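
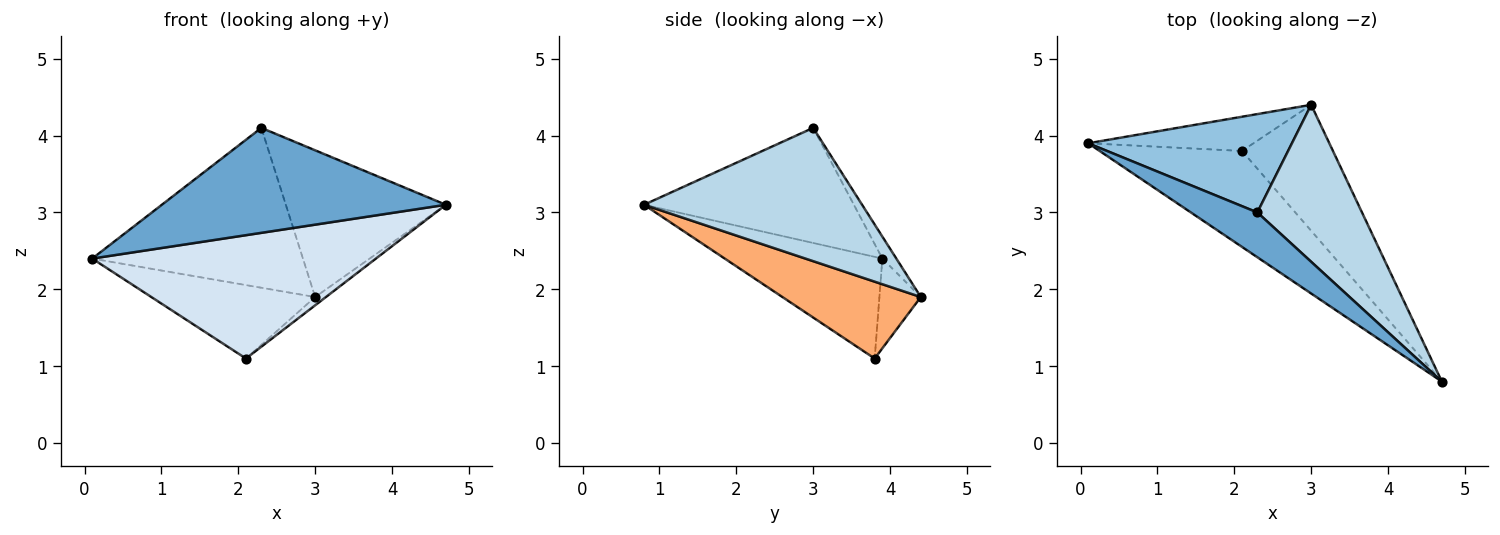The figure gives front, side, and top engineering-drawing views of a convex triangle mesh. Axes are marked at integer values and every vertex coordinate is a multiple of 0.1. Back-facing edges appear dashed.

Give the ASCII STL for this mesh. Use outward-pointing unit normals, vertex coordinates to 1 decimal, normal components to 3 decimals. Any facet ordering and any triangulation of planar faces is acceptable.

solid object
 facet normal -0.562 -0.761 0.325
  outer loop
   vertex 2.3 3.0 4.1
   vertex 0.1 3.9 2.4
   vertex 4.7 0.8 3.1
  endloop
 endfacet
 facet normal -0.056 0.850 0.523
  outer loop
   vertex 2.3 3.0 4.1
   vertex 3.0 4.4 1.9
   vertex 0.1 3.9 2.4
  endloop
 endfacet
 facet normal 0.681 0.500 0.535
  outer loop
   vertex 2.3 3.0 4.1
   vertex 4.7 0.8 3.1
   vertex 3.0 4.4 1.9
  endloop
 endfacet
 facet normal -0.402 -0.723 -0.562
  outer loop
   vertex 2.1 3.8 1.1
   vertex 4.7 0.8 3.1
   vertex 0.1 3.9 2.4
  endloop
 endfacet
 facet normal -0.223 0.884 -0.412
  outer loop
   vertex 2.1 3.8 1.1
   vertex 0.1 3.9 2.4
   vertex 3.0 4.4 1.9
  endloop
 endfacet
 facet normal 0.645 0.050 -0.763
  outer loop
   vertex 2.1 3.8 1.1
   vertex 3.0 4.4 1.9
   vertex 4.7 0.8 3.1
  endloop
 endfacet
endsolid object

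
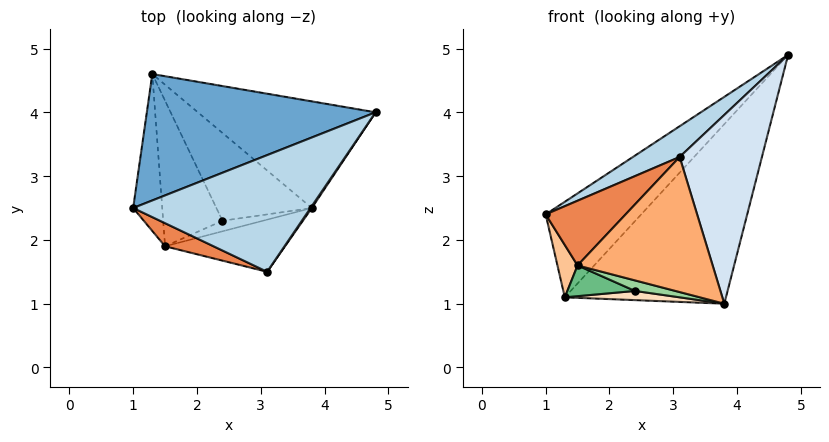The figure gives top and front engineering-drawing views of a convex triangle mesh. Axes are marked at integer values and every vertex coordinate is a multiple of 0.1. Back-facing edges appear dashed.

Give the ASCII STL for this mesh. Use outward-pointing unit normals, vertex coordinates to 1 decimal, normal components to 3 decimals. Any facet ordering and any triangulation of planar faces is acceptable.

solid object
 facet normal -0.607 0.479 0.634
  outer loop
   vertex 1.3 4.6 1.1
   vertex 1.0 2.5 2.4
   vertex 4.8 4.0 4.9
  endloop
 endfacet
 facet normal 0.574 0.704 -0.418
  outer loop
   vertex 3.8 2.5 1.0
   vertex 1.3 4.6 1.1
   vertex 4.8 4.0 4.9
  endloop
 endfacet
 facet normal -0.472 -0.224 0.852
  outer loop
   vertex 3.1 1.5 3.3
   vertex 4.8 4.0 4.9
   vertex 1.0 2.5 2.4
  endloop
 endfacet
 facet normal 0.825 -0.565 0.006
  outer loop
   vertex 3.1 1.5 3.3
   vertex 3.8 2.5 1.0
   vertex 4.8 4.0 4.9
  endloop
 endfacet
 facet normal -0.510 -0.810 0.289
  outer loop
   vertex 1.5 1.9 1.6
   vertex 3.1 1.5 3.3
   vertex 1.0 2.5 2.4
  endloop
 endfacet
 facet normal 0.148 -0.923 -0.356
  outer loop
   vertex 1.5 1.9 1.6
   vertex 3.8 2.5 1.0
   vertex 3.1 1.5 3.3
  endloop
 endfacet
 facet normal -0.885 -0.147 -0.442
  outer loop
   vertex 1.5 1.9 1.6
   vertex 1.0 2.5 2.4
   vertex 1.3 4.6 1.1
  endloop
 endfacet
 facet normal -0.126 -0.103 -0.987
  outer loop
   vertex 2.4 2.3 1.2
   vertex 1.3 4.6 1.1
   vertex 3.8 2.5 1.0
  endloop
 endfacet
 facet normal -0.324 -0.195 -0.925
  outer loop
   vertex 2.4 2.3 1.2
   vertex 1.5 1.9 1.6
   vertex 1.3 4.6 1.1
  endloop
 endfacet
 facet normal 0.000 -0.707 -0.707
  outer loop
   vertex 2.4 2.3 1.2
   vertex 3.8 2.5 1.0
   vertex 1.5 1.9 1.6
  endloop
 endfacet
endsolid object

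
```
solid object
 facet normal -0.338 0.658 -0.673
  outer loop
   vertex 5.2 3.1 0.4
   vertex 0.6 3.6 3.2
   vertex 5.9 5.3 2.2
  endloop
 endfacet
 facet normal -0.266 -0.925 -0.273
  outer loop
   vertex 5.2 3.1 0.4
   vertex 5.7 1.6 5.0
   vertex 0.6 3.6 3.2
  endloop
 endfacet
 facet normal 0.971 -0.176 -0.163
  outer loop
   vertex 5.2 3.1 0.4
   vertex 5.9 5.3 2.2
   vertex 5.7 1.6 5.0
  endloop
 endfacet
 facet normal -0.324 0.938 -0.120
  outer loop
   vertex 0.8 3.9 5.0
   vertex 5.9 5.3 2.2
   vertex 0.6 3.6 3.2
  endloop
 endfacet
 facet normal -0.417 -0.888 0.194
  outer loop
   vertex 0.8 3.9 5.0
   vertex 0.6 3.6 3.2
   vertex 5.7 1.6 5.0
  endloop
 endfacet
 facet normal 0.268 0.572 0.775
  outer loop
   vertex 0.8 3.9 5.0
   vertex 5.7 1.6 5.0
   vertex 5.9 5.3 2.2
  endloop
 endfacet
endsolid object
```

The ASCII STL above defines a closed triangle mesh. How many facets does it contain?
6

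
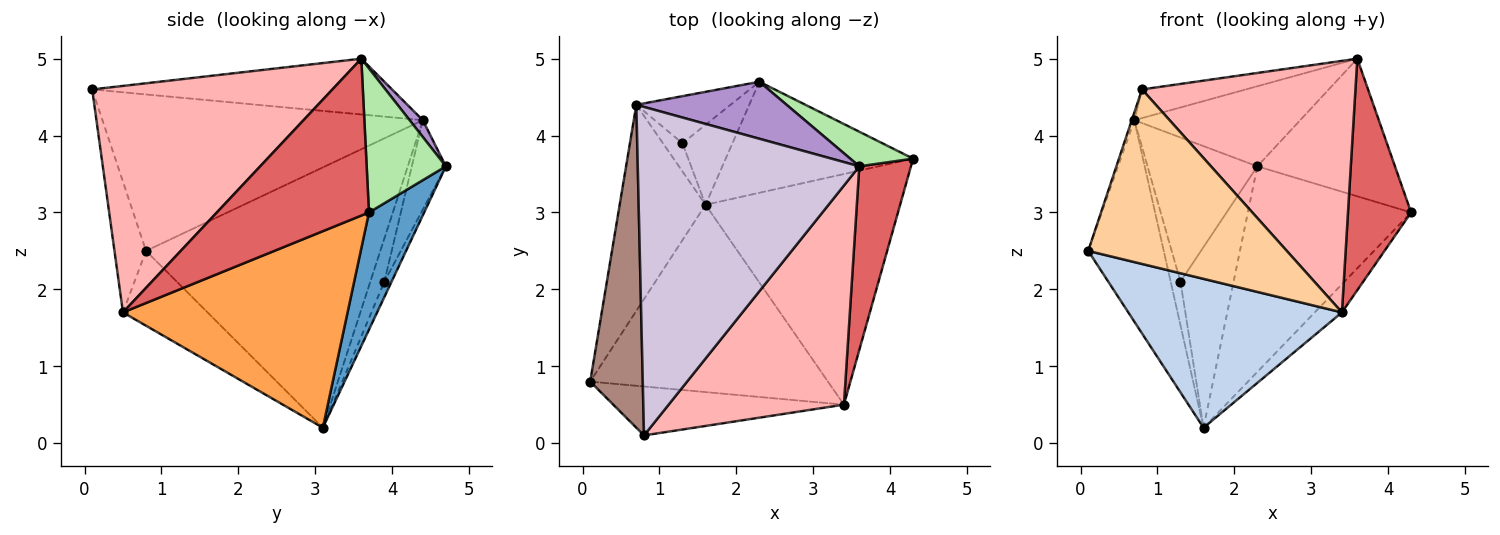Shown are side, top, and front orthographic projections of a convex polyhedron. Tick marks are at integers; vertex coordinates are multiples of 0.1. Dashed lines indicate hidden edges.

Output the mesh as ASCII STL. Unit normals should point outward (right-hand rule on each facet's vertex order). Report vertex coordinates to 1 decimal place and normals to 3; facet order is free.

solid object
 facet normal 0.285 0.843 -0.456
  outer loop
   vertex 1.6 3.1 0.2
   vertex 2.3 4.7 3.6
   vertex 4.3 3.7 3.0
  endloop
 endfacet
 facet normal -0.239 -0.604 -0.760
  outer loop
   vertex 3.4 0.5 1.7
   vertex 0.1 0.8 2.5
   vertex 1.6 3.1 0.2
  endloop
 endfacet
 facet normal 0.708 0.086 -0.701
  outer loop
   vertex 3.4 0.5 1.7
   vertex 1.6 3.1 0.2
   vertex 4.3 3.7 3.0
  endloop
 endfacet
 facet normal -0.151 -0.952 -0.267
  outer loop
   vertex 0.8 0.1 4.6
   vertex 0.1 0.8 2.5
   vertex 3.4 0.5 1.7
  endloop
 endfacet
 facet normal -0.124 0.907 -0.402
  outer loop
   vertex 1.3 3.9 2.1
   vertex 2.3 4.7 3.6
   vertex 1.6 3.1 0.2
  endloop
 endfacet
 facet normal 0.487 0.847 0.213
  outer loop
   vertex 3.6 3.6 5.0
   vertex 4.3 3.7 3.0
   vertex 2.3 4.7 3.6
  endloop
 endfacet
 facet normal 0.884 -0.367 0.291
  outer loop
   vertex 3.6 3.6 5.0
   vertex 3.4 0.5 1.7
   vertex 4.3 3.7 3.0
  endloop
 endfacet
 facet normal 0.647 -0.575 0.501
  outer loop
   vertex 3.6 3.6 5.0
   vertex 0.8 0.1 4.6
   vertex 3.4 0.5 1.7
  endloop
 endfacet
 facet normal 0.065 0.813 0.579
  outer loop
   vertex 0.7 4.4 4.2
   vertex 3.6 3.6 5.0
   vertex 2.3 4.7 3.6
  endloop
 endfacet
 facet normal -0.243 0.084 0.966
  outer loop
   vertex 0.7 4.4 4.2
   vertex 0.8 0.1 4.6
   vertex 3.6 3.6 5.0
  endloop
 endfacet
 facet normal -0.948 0.008 0.318
  outer loop
   vertex 0.7 4.4 4.2
   vertex 0.1 0.8 2.5
   vertex 0.8 0.1 4.6
  endloop
 endfacet
 facet normal -0.283 0.912 -0.298
  outer loop
   vertex 0.7 4.4 4.2
   vertex 2.3 4.7 3.6
   vertex 1.3 3.9 2.1
  endloop
 endfacet
 facet normal -0.908 0.293 -0.299
  outer loop
   vertex 0.7 4.4 4.2
   vertex 1.6 3.1 0.2
   vertex 0.1 0.8 2.5
  endloop
 endfacet
 facet normal -0.769 0.537 -0.347
  outer loop
   vertex 0.7 4.4 4.2
   vertex 1.3 3.9 2.1
   vertex 1.6 3.1 0.2
  endloop
 endfacet
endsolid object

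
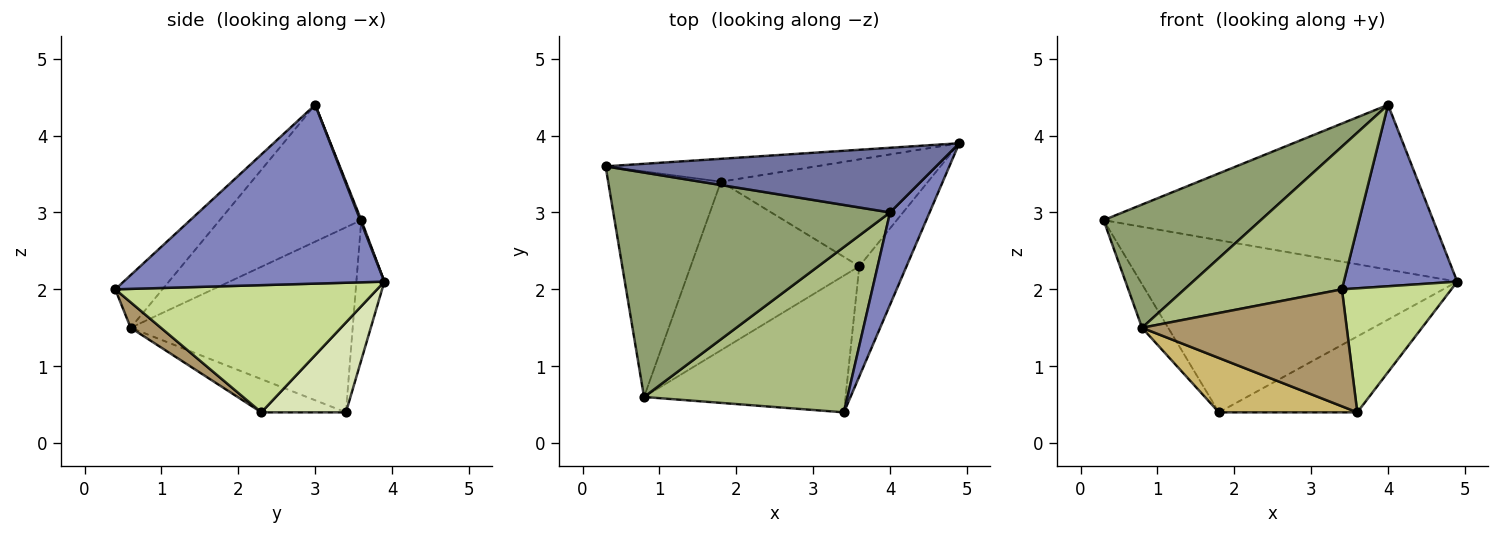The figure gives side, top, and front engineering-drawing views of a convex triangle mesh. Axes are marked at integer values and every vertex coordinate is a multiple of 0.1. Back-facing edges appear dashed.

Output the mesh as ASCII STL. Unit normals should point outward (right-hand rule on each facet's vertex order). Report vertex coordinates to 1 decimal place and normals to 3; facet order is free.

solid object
 facet normal 0.003 0.931 0.365
  outer loop
   vertex 4.0 3.0 4.4
   vertex 4.9 3.9 2.1
   vertex 0.3 3.6 2.9
  endloop
 endfacet
 facet normal 0.899 -0.391 0.199
  outer loop
   vertex 4.0 3.0 4.4
   vertex 3.4 0.4 2.0
   vertex 4.9 3.9 2.1
  endloop
 endfacet
 facet normal -0.087 0.987 -0.131
  outer loop
   vertex 1.8 3.4 0.4
   vertex 0.3 3.6 2.9
   vertex 4.9 3.9 2.1
  endloop
 endfacet
 facet normal -0.850 0.100 -0.518
  outer loop
   vertex 0.8 0.6 1.5
   vertex 0.3 3.6 2.9
   vertex 1.8 3.4 0.4
  endloop
 endfacet
 facet normal -0.398 -0.442 0.804
  outer loop
   vertex 0.8 0.6 1.5
   vertex 4.0 3.0 4.4
   vertex 0.3 3.6 2.9
  endloop
 endfacet
 facet normal -0.192 -0.641 0.743
  outer loop
   vertex 0.8 0.6 1.5
   vertex 3.4 0.4 2.0
   vertex 4.0 3.0 4.4
  endloop
 endfacet
 facet normal 0.873 -0.365 -0.324
  outer loop
   vertex 3.6 2.3 0.4
   vertex 4.9 3.9 2.1
   vertex 3.4 0.4 2.0
  endloop
 endfacet
 facet normal 0.334 0.546 -0.769
  outer loop
   vertex 3.6 2.3 0.4
   vertex 1.8 3.4 0.4
   vertex 4.9 3.9 2.1
  endloop
 endfacet
 facet normal 0.096 -0.647 -0.756
  outer loop
   vertex 3.6 2.3 0.4
   vertex 3.4 0.4 2.0
   vertex 0.8 0.6 1.5
  endloop
 endfacet
 facet normal -0.184 -0.302 -0.935
  outer loop
   vertex 3.6 2.3 0.4
   vertex 0.8 0.6 1.5
   vertex 1.8 3.4 0.4
  endloop
 endfacet
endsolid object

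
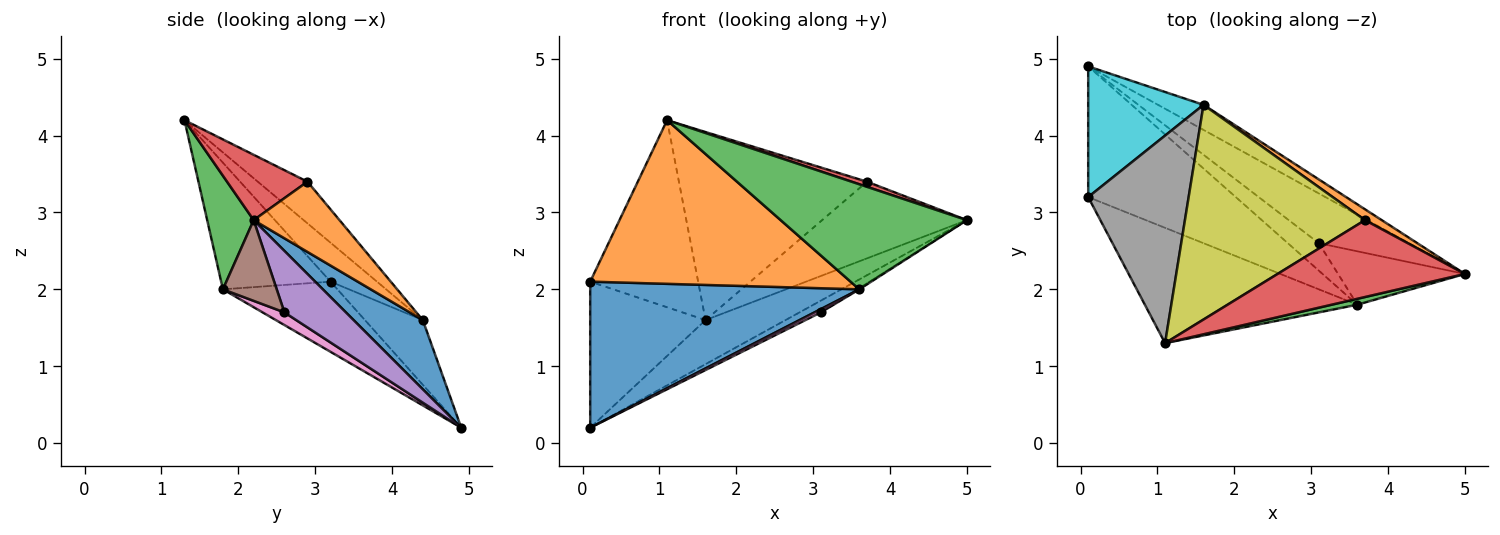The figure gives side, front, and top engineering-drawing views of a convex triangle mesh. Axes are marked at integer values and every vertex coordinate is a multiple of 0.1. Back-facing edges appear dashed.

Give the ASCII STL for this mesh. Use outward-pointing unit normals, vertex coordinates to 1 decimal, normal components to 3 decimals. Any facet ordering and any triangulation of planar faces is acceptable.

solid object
 facet normal -0.302 -0.710 -0.636
  outer loop
   vertex 3.6 1.8 2.0
   vertex 0.1 3.2 2.1
   vertex 0.1 4.9 0.2
  endloop
 endfacet
 facet normal -0.325 -0.773 -0.545
  outer loop
   vertex 3.6 1.8 2.0
   vertex 1.1 1.3 4.2
   vertex 0.1 3.2 2.1
  endloop
 endfacet
 facet normal 0.242 -0.969 0.055
  outer loop
   vertex 3.6 1.8 2.0
   vertex 5.0 2.2 2.9
   vertex 1.1 1.3 4.2
  endloop
 endfacet
 facet normal 0.329 -0.063 0.942
  outer loop
   vertex 3.7 2.9 3.4
   vertex 1.1 1.3 4.2
   vertex 5.0 2.2 2.9
  endloop
 endfacet
 facet normal 0.553 0.192 -0.811
  outer loop
   vertex 3.1 2.6 1.7
   vertex 0.1 4.9 0.2
   vertex 5.0 2.2 2.9
  endloop
 endfacet
 facet normal 0.537 0.019 -0.844
  outer loop
   vertex 3.1 2.6 1.7
   vertex 5.0 2.2 2.9
   vertex 3.6 1.8 2.0
  endloop
 endfacet
 facet normal 0.375 -0.110 -0.920
  outer loop
   vertex 3.1 2.6 1.7
   vertex 3.6 1.8 2.0
   vertex 0.1 4.9 0.2
  endloop
 endfacet
 facet normal -0.277 0.643 0.714
  outer loop
   vertex 1.6 4.4 1.6
   vertex 0.1 3.2 2.1
   vertex 1.1 1.3 4.2
  endloop
 endfacet
 facet normal -0.171 0.649 0.741
  outer loop
   vertex 1.6 4.4 1.6
   vertex 1.1 1.3 4.2
   vertex 3.7 2.9 3.4
  endloop
 endfacet
 facet normal -0.350 0.698 0.625
  outer loop
   vertex 1.6 4.4 1.6
   vertex 0.1 4.9 0.2
   vertex 0.1 3.2 2.1
  endloop
 endfacet
 facet normal 0.601 0.695 -0.396
  outer loop
   vertex 1.6 4.4 1.6
   vertex 5.0 2.2 2.9
   vertex 0.1 4.9 0.2
  endloop
 endfacet
 facet normal 0.506 0.854 0.121
  outer loop
   vertex 1.6 4.4 1.6
   vertex 3.7 2.9 3.4
   vertex 5.0 2.2 2.9
  endloop
 endfacet
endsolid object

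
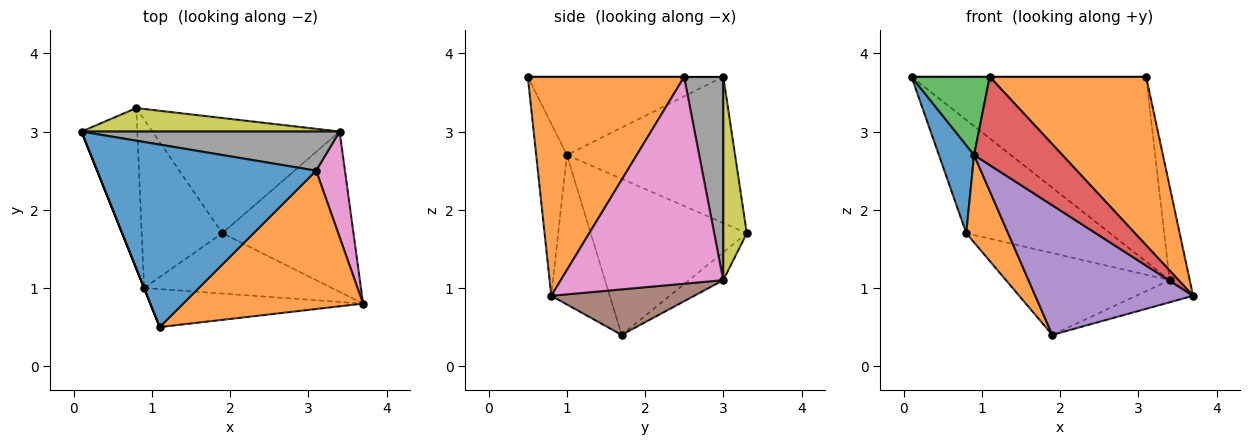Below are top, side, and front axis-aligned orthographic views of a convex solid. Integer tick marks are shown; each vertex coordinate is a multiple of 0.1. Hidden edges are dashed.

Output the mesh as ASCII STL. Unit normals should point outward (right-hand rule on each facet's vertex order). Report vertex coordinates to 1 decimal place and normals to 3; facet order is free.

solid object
 facet normal 0.000 0.000 1.000
  outer loop
   vertex 3.1 2.5 3.7
   vertex 0.1 3.0 3.7
   vertex 1.1 0.5 3.7
  endloop
 endfacet
 facet normal 0.611 -0.611 0.502
  outer loop
   vertex 3.1 2.5 3.7
   vertex 1.1 0.5 3.7
   vertex 3.7 0.8 0.9
  endloop
 endfacet
 facet normal -0.928 -0.371 0.000
  outer loop
   vertex 0.9 1.0 2.7
   vertex 1.1 0.5 3.7
   vertex 0.1 3.0 3.7
  endloop
 endfacet
 facet normal -0.305 -0.875 -0.377
  outer loop
   vertex 0.9 1.0 2.7
   vertex 3.7 0.8 0.9
   vertex 1.1 0.5 3.7
  endloop
 endfacet
 facet normal -0.319 -0.859 -0.400
  outer loop
   vertex 0.9 1.0 2.7
   vertex 1.9 1.7 0.4
   vertex 3.7 0.8 0.9
  endloop
 endfacet
 facet normal 0.325 0.129 -0.937
  outer loop
   vertex 3.4 3.0 1.1
   vertex 3.7 0.8 0.9
   vertex 1.9 1.7 0.4
  endloop
 endfacet
 facet normal 0.983 0.122 0.137
  outer loop
   vertex 3.4 3.0 1.1
   vertex 3.1 2.5 3.7
   vertex 3.7 0.8 0.9
  endloop
 endfacet
 facet normal 0.161 0.966 0.204
  outer loop
   vertex 3.4 3.0 1.1
   vertex 0.1 3.0 3.7
   vertex 3.1 2.5 3.7
  endloop
 endfacet
 facet normal 0.158 0.967 0.200
  outer loop
   vertex 0.8 3.3 1.7
   vertex 0.1 3.0 3.7
   vertex 3.4 3.0 1.1
  endloop
 endfacet
 facet normal -0.120 0.575 -0.809
  outer loop
   vertex 0.8 3.3 1.7
   vertex 3.4 3.0 1.1
   vertex 1.9 1.7 0.4
  endloop
 endfacet
 facet normal -0.917 -0.192 -0.350
  outer loop
   vertex 0.8 3.3 1.7
   vertex 0.9 1.0 2.7
   vertex 0.1 3.0 3.7
  endloop
 endfacet
 facet normal -0.864 -0.232 -0.446
  outer loop
   vertex 0.8 3.3 1.7
   vertex 1.9 1.7 0.4
   vertex 0.9 1.0 2.7
  endloop
 endfacet
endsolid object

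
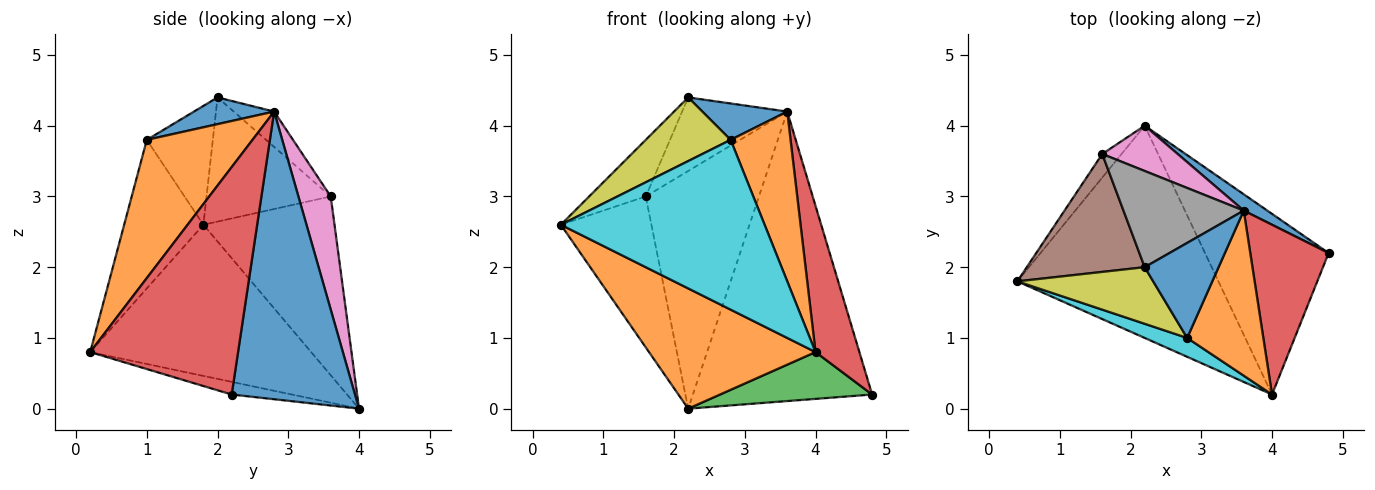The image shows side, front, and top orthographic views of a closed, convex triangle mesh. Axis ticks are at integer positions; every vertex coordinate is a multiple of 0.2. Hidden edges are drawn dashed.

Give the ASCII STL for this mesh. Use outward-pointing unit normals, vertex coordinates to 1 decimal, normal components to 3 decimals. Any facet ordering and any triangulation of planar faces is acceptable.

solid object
 facet normal 0.566 0.823 0.046
  outer loop
   vertex 3.6 2.8 4.2
   vertex 4.8 2.2 0.2
   vertex 2.2 4.0 0.0
  endloop
 endfacet
 facet normal -0.547 -0.413 -0.728
  outer loop
   vertex 4.0 0.2 0.8
   vertex 0.4 1.8 2.6
   vertex 2.2 4.0 0.0
  endloop
 endfacet
 facet normal -0.099 -0.250 -0.963
  outer loop
   vertex 4.0 0.2 0.8
   vertex 2.2 4.0 0.0
   vertex 4.8 2.2 0.2
  endloop
 endfacet
 facet normal 0.910 -0.270 0.314
  outer loop
   vertex 4.0 0.2 0.8
   vertex 4.8 2.2 0.2
   vertex 3.6 2.8 4.2
  endloop
 endfacet
 facet normal -0.820 0.566 -0.088
  outer loop
   vertex 1.6 3.6 3.0
   vertex 2.2 4.0 0.0
   vertex 0.4 1.8 2.6
  endloop
 endfacet
 facet normal -0.689 0.314 0.654
  outer loop
   vertex 1.6 3.6 3.0
   vertex 0.4 1.8 2.6
   vertex 2.2 2.0 4.4
  endloop
 endfacet
 facet normal 0.270 0.946 0.180
  outer loop
   vertex 1.6 3.6 3.0
   vertex 3.6 2.8 4.2
   vertex 2.2 4.0 0.0
  endloop
 endfacet
 facet normal -0.228 0.592 0.774
  outer loop
   vertex 1.6 3.6 3.0
   vertex 2.2 2.0 4.4
   vertex 3.6 2.8 4.2
  endloop
 endfacet
 facet normal -0.503 -0.646 0.574
  outer loop
   vertex 2.8 1.0 3.8
   vertex 2.2 2.0 4.4
   vertex 0.4 1.8 2.6
  endloop
 endfacet
 facet normal -0.361 -0.927 0.103
  outer loop
   vertex 2.8 1.0 3.8
   vertex 0.4 1.8 2.6
   vertex 4.0 0.2 0.8
  endloop
 endfacet
 facet normal 0.320 -0.339 0.885
  outer loop
   vertex 2.8 1.0 3.8
   vertex 3.6 2.8 4.2
   vertex 2.2 2.0 4.4
  endloop
 endfacet
 facet normal 0.784 -0.445 0.432
  outer loop
   vertex 2.8 1.0 3.8
   vertex 4.0 0.2 0.8
   vertex 3.6 2.8 4.2
  endloop
 endfacet
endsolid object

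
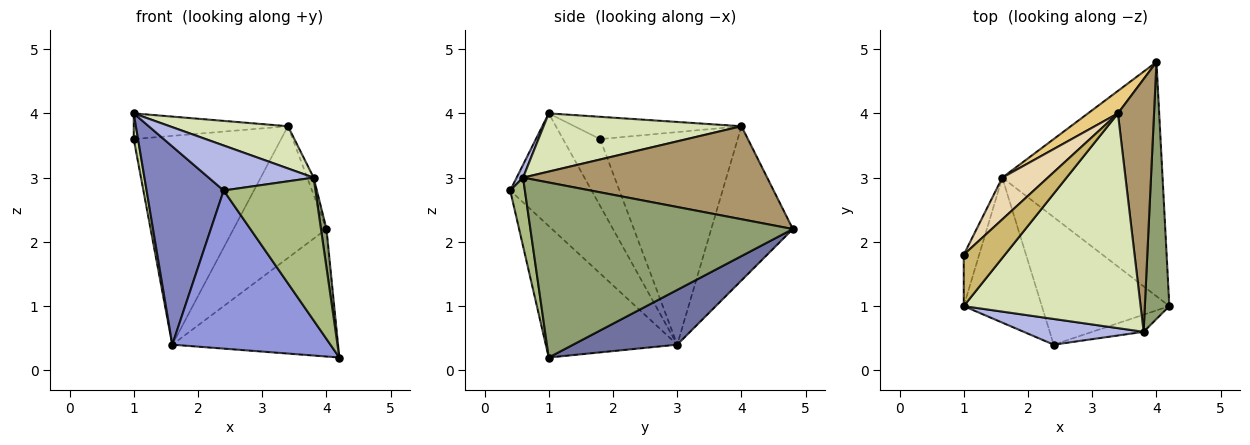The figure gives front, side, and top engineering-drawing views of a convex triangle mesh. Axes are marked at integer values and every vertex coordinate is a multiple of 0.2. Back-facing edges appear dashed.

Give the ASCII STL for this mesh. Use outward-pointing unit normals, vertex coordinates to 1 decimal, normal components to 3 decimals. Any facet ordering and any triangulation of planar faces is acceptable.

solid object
 facet normal 0.288 0.458 -0.841
  outer loop
   vertex 1.6 3.0 0.4
   vertex 4.0 4.8 2.2
   vertex 4.2 1.0 0.2
  endloop
 endfacet
 facet normal -0.649 -0.614 -0.449
  outer loop
   vertex 1.6 3.0 0.4
   vertex 2.4 0.4 2.8
   vertex 1.0 1.0 4.0
  endloop
 endfacet
 facet normal -0.543 -0.654 -0.527
  outer loop
   vertex 1.6 3.0 0.4
   vertex 4.2 1.0 0.2
   vertex 2.4 0.4 2.8
  endloop
 endfacet
 facet normal 0.053 -0.867 0.495
  outer loop
   vertex 3.8 0.6 3.0
   vertex 1.0 1.0 4.0
   vertex 2.4 0.4 2.8
  endloop
 endfacet
 facet normal 0.990 -0.021 0.138
  outer loop
   vertex 3.8 0.6 3.0
   vertex 4.2 1.0 0.2
   vertex 4.0 4.8 2.2
  endloop
 endfacet
 facet normal 0.157 -0.981 -0.118
  outer loop
   vertex 3.8 0.6 3.0
   vertex 2.4 0.4 2.8
   vertex 4.2 1.0 0.2
  endloop
 endfacet
 facet normal -0.968 -0.112 -0.223
  outer loop
   vertex 1.0 1.8 3.6
   vertex 1.6 3.0 0.4
   vertex 1.0 1.0 4.0
  endloop
 endfacet
 facet normal 0.307 -0.184 0.934
  outer loop
   vertex 3.4 4.0 3.8
   vertex 1.0 1.0 4.0
   vertex 3.8 0.6 3.0
  endloop
 endfacet
 facet normal 0.932 0.025 0.362
  outer loop
   vertex 3.4 4.0 3.8
   vertex 3.8 0.6 3.0
   vertex 4.0 4.8 2.2
  endloop
 endfacet
 facet normal -0.436 0.402 0.805
  outer loop
   vertex 3.4 4.0 3.8
   vertex 1.0 1.8 3.6
   vertex 1.0 1.0 4.0
  endloop
 endfacet
 facet normal -0.654 0.745 0.127
  outer loop
   vertex 3.4 4.0 3.8
   vertex 4.0 4.8 2.2
   vertex 1.6 3.0 0.4
  endloop
 endfacet
 facet normal -0.675 0.723 0.145
  outer loop
   vertex 3.4 4.0 3.8
   vertex 1.6 3.0 0.4
   vertex 1.0 1.8 3.6
  endloop
 endfacet
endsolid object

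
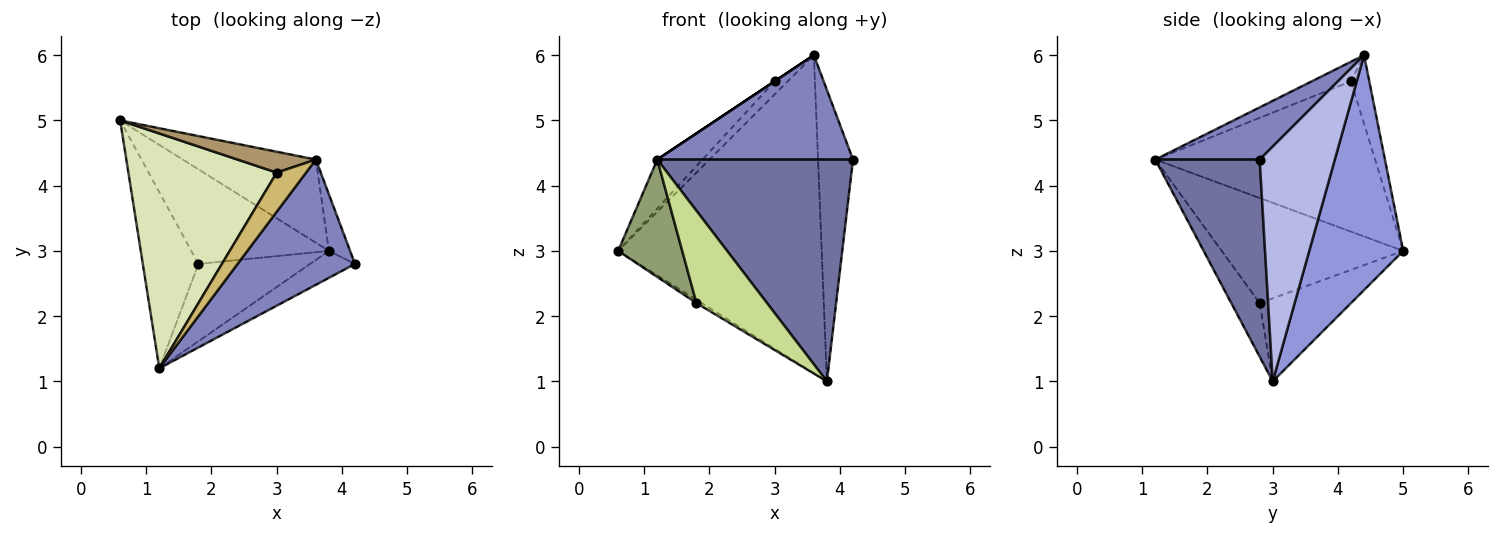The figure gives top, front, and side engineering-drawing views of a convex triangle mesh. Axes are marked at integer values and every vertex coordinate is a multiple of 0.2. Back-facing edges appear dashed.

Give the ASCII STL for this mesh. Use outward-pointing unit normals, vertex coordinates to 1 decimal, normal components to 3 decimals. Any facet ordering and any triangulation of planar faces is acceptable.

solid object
 facet normal 0.468 -0.877 -0.107
  outer loop
   vertex 3.8 3.0 1.0
   vertex 4.2 2.8 4.4
   vertex 1.2 1.2 4.4
  endloop
 endfacet
 facet normal 0.323 -0.606 0.727
  outer loop
   vertex 3.6 4.4 6.0
   vertex 1.2 1.2 4.4
   vertex 4.2 2.8 4.4
  endloop
 endfacet
 facet normal 0.408 0.883 -0.231
  outer loop
   vertex 3.6 4.4 6.0
   vertex 3.8 3.0 1.0
   vertex 0.6 5.0 3.0
  endloop
 endfacet
 facet normal 0.904 0.420 -0.082
  outer loop
   vertex 3.6 4.4 6.0
   vertex 4.2 2.8 4.4
   vertex 3.8 3.0 1.0
  endloop
 endfacet
 facet normal -0.844 -0.298 -0.447
  outer loop
   vertex 1.8 2.8 2.2
   vertex 1.2 1.2 4.4
   vertex 0.6 5.0 3.0
  endloop
 endfacet
 facet normal -0.516 0.030 -0.856
  outer loop
   vertex 1.8 2.8 2.2
   vertex 0.6 5.0 3.0
   vertex 3.8 3.0 1.0
  endloop
 endfacet
 facet normal -0.295 -0.733 -0.613
  outer loop
   vertex 1.8 2.8 2.2
   vertex 3.8 3.0 1.0
   vertex 1.2 1.2 4.4
  endloop
 endfacet
 facet normal -0.704 0.145 0.695
  outer loop
   vertex 3.0 4.2 5.6
   vertex 0.6 5.0 3.0
   vertex 1.2 1.2 4.4
  endloop
 endfacet
 facet normal -0.596 0.426 0.681
  outer loop
   vertex 3.0 4.2 5.6
   vertex 3.6 4.4 6.0
   vertex 0.6 5.0 3.0
  endloop
 endfacet
 facet normal -0.555 0.000 0.832
  outer loop
   vertex 3.0 4.2 5.6
   vertex 1.2 1.2 4.4
   vertex 3.6 4.4 6.0
  endloop
 endfacet
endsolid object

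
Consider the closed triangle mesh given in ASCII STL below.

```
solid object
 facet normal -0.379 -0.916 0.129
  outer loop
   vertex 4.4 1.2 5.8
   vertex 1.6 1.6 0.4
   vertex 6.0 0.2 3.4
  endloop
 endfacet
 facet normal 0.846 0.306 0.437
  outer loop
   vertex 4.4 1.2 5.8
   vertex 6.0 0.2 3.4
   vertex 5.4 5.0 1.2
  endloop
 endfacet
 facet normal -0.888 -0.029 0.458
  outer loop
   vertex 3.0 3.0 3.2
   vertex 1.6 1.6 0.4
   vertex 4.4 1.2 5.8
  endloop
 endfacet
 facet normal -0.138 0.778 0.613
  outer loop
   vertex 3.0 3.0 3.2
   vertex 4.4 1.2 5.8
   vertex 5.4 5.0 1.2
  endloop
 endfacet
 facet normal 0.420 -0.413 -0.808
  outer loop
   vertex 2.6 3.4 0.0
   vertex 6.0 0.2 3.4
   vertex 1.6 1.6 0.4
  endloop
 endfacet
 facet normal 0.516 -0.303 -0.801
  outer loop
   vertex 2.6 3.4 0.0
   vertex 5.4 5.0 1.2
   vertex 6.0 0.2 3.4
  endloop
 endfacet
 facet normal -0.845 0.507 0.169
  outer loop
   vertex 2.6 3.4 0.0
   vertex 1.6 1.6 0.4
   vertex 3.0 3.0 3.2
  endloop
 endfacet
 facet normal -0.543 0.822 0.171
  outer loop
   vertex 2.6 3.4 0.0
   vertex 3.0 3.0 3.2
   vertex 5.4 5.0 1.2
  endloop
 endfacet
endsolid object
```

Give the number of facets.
8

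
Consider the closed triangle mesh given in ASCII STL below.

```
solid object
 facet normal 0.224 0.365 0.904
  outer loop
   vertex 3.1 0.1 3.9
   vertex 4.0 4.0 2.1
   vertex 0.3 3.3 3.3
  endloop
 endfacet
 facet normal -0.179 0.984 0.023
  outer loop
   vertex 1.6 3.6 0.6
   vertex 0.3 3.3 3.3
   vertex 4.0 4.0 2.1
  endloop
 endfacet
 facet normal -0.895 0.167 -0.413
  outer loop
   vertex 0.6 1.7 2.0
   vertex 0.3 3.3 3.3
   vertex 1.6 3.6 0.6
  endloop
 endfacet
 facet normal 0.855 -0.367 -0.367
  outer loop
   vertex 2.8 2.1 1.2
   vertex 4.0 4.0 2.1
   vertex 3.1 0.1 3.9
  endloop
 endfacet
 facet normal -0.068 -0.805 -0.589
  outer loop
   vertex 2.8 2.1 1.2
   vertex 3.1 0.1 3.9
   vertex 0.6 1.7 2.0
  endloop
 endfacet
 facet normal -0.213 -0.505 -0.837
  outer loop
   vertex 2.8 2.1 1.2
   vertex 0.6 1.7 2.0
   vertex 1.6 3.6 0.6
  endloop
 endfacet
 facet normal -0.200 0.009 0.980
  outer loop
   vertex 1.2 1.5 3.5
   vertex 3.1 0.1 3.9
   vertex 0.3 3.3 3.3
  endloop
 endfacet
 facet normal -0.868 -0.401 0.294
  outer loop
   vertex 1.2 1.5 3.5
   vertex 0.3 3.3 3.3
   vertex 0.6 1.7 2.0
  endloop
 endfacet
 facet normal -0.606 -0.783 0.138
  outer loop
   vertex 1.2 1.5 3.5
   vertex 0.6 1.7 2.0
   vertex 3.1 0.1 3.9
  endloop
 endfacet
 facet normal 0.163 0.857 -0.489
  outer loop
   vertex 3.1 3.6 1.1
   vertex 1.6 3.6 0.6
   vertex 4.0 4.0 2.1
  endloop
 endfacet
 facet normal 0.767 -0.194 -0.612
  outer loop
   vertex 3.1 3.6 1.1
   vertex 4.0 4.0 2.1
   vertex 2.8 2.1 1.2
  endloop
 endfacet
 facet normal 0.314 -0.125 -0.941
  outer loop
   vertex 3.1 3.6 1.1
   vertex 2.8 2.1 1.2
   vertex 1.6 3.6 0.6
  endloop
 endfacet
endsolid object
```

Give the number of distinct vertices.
8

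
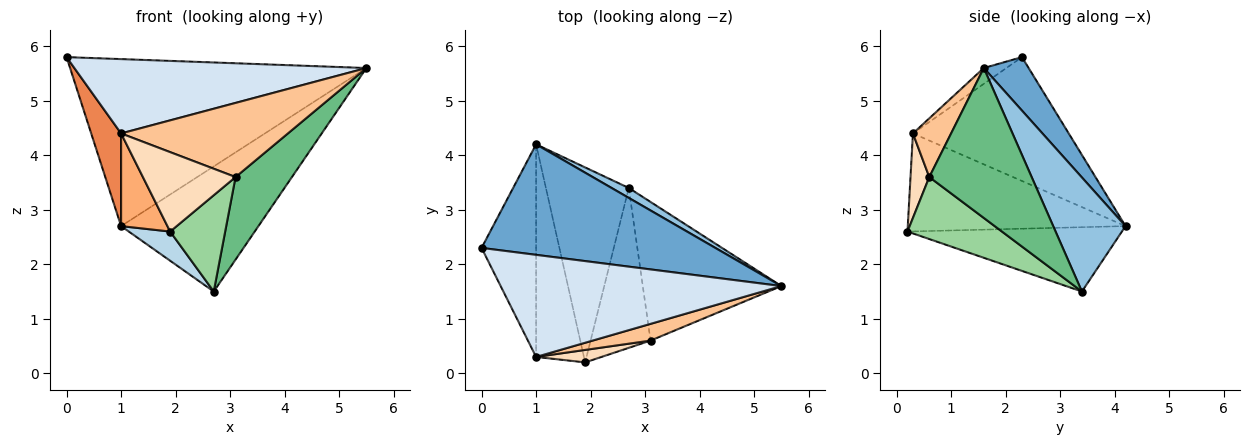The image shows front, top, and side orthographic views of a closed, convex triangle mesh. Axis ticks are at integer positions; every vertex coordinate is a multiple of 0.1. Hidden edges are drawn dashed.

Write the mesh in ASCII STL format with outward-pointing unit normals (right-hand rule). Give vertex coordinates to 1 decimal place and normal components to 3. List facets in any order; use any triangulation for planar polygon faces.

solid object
 facet normal 0.125 0.827 0.547
  outer loop
   vertex 1.0 4.2 2.7
   vertex 0.0 2.3 5.8
   vertex 5.5 1.6 5.6
  endloop
 endfacet
 facet normal 0.465 0.883 0.070
  outer loop
   vertex 2.7 3.4 1.5
   vertex 1.0 4.2 2.7
   vertex 5.5 1.6 5.6
  endloop
 endfacet
 facet normal -0.609 -0.117 -0.784
  outer loop
   vertex 2.7 3.4 1.5
   vertex 1.9 0.2 2.6
   vertex 1.0 4.2 2.7
  endloop
 endfacet
 facet normal -0.045 -0.588 0.808
  outer loop
   vertex 1.0 0.3 4.4
   vertex 5.5 1.6 5.6
   vertex 0.0 2.3 5.8
  endloop
 endfacet
 facet normal -0.901 -0.173 -0.397
  outer loop
   vertex 1.0 0.3 4.4
   vertex 0.0 2.3 5.8
   vertex 1.0 4.2 2.7
  endloop
 endfacet
 facet normal -0.883 -0.188 -0.431
  outer loop
   vertex 1.0 0.3 4.4
   vertex 1.0 4.2 2.7
   vertex 1.9 0.2 2.6
  endloop
 endfacet
 facet normal 0.218 -0.952 0.215
  outer loop
   vertex 3.1 0.6 3.6
   vertex 5.5 1.6 5.6
   vertex 1.0 0.3 4.4
  endloop
 endfacet
 facet normal 0.196 -0.969 0.152
  outer loop
   vertex 3.1 0.6 3.6
   vertex 1.0 0.3 4.4
   vertex 1.9 0.2 2.6
  endloop
 endfacet
 facet normal 0.681 -0.375 -0.629
  outer loop
   vertex 3.1 0.6 3.6
   vertex 2.7 3.4 1.5
   vertex 5.5 1.6 5.6
  endloop
 endfacet
 facet normal 0.663 -0.386 -0.641
  outer loop
   vertex 3.1 0.6 3.6
   vertex 1.9 0.2 2.6
   vertex 2.7 3.4 1.5
  endloop
 endfacet
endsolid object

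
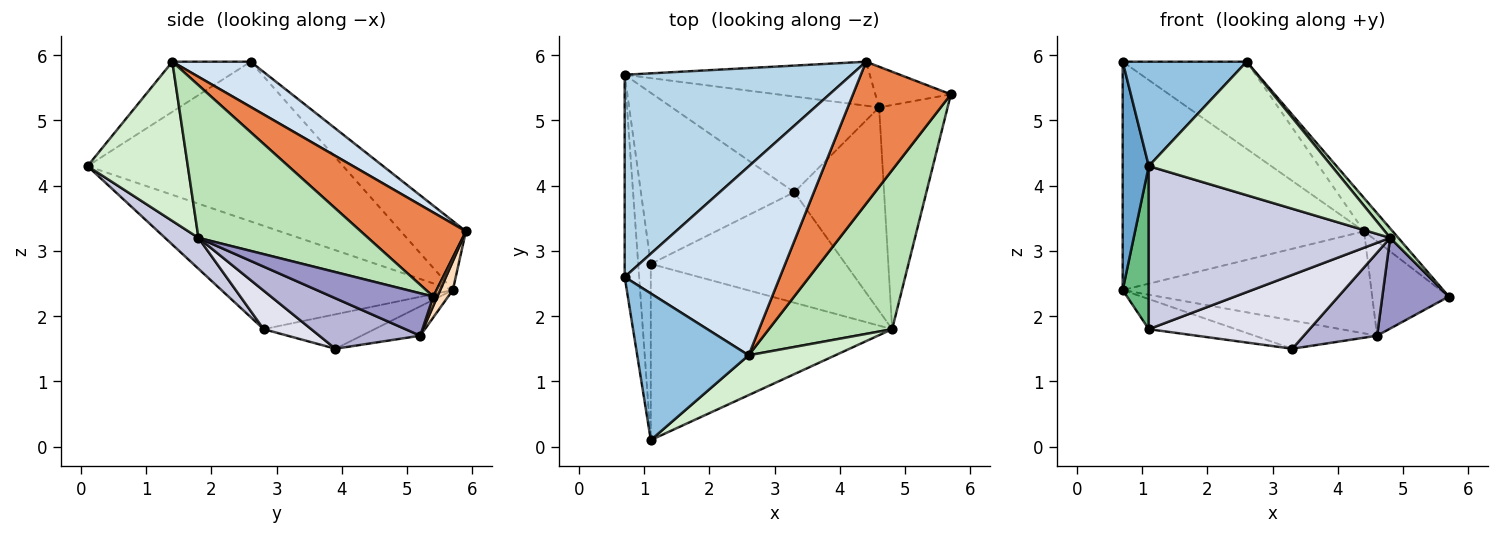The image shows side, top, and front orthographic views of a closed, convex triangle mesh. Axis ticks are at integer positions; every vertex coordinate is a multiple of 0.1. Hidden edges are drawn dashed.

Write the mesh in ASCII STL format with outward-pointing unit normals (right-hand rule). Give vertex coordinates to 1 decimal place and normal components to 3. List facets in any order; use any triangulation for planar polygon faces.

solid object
 facet normal -0.991 -0.101 -0.090
  outer loop
   vertex 0.7 5.7 2.4
   vertex 1.1 0.1 4.3
   vertex 0.7 2.6 5.9
  endloop
 endfacet
 facet normal -0.344 -0.545 0.765
  outer loop
   vertex 2.6 1.4 5.9
   vertex 0.7 2.6 5.9
   vertex 1.1 0.1 4.3
  endloop
 endfacet
 facet normal -0.198 0.734 0.650
  outer loop
   vertex 4.4 5.9 3.3
   vertex 0.7 5.7 2.4
   vertex 0.7 2.6 5.9
  endloop
 endfacet
 facet normal 0.256 0.405 0.878
  outer loop
   vertex 4.4 5.9 3.3
   vertex 0.7 2.6 5.9
   vertex 2.6 1.4 5.9
  endloop
 endfacet
 facet normal 0.642 0.175 0.747
  outer loop
   vertex 4.4 5.9 3.3
   vertex 2.6 1.4 5.9
   vertex 5.7 5.4 2.3
  endloop
 endfacet
 facet normal -0.135 0.281 -0.950
  outer loop
   vertex 4.6 5.2 1.7
   vertex 3.3 3.9 1.5
   vertex 0.7 5.7 2.4
  endloop
 endfacet
 facet normal 0.049 0.917 -0.395
  outer loop
   vertex 4.6 5.2 1.7
   vertex 4.4 5.9 3.3
   vertex 5.7 5.4 2.3
  endloop
 endfacet
 facet normal 0.047 0.917 -0.395
  outer loop
   vertex 4.6 5.2 1.7
   vertex 0.7 5.7 2.4
   vertex 4.4 5.9 3.3
  endloop
 endfacet
 facet normal -0.987 -0.111 -0.120
  outer loop
   vertex 1.1 2.8 1.8
   vertex 1.1 0.1 4.3
   vertex 0.7 5.7 2.4
  endloop
 endfacet
 facet normal -0.216 0.169 -0.962
  outer loop
   vertex 1.1 2.8 1.8
   vertex 0.7 5.7 2.4
   vertex 3.3 3.9 1.5
  endloop
 endfacet
 facet normal 0.777 -0.037 0.628
  outer loop
   vertex 4.8 1.8 3.2
   vertex 5.7 5.4 2.3
   vertex 2.6 1.4 5.9
  endloop
 endfacet
 facet normal 0.465 -0.848 0.253
  outer loop
   vertex 4.8 1.8 3.2
   vertex 2.6 1.4 5.9
   vertex 1.1 0.1 4.3
  endloop
 endfacet
 facet normal 0.498 -0.325 -0.804
  outer loop
   vertex 4.8 1.8 3.2
   vertex 4.6 5.2 1.7
   vertex 5.7 5.4 2.3
  endloop
 endfacet
 facet normal 0.462 -0.335 -0.821
  outer loop
   vertex 4.8 1.8 3.2
   vertex 3.3 3.9 1.5
   vertex 4.6 5.2 1.7
  endloop
 endfacet
 facet normal 0.094 -0.676 -0.731
  outer loop
   vertex 4.8 1.8 3.2
   vertex 1.1 0.1 4.3
   vertex 1.1 2.8 1.8
  endloop
 endfacet
 facet normal 0.162 -0.548 -0.820
  outer loop
   vertex 4.8 1.8 3.2
   vertex 1.1 2.8 1.8
   vertex 3.3 3.9 1.5
  endloop
 endfacet
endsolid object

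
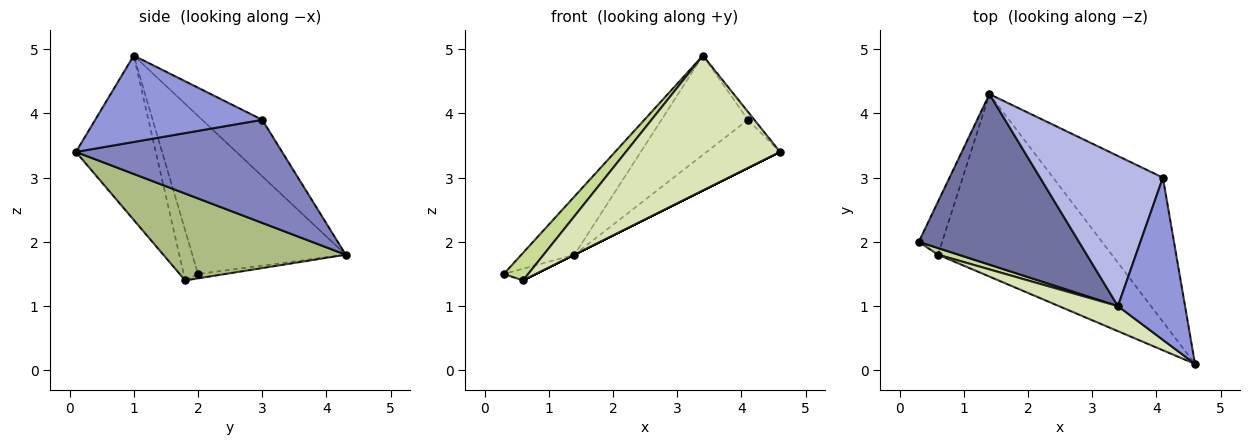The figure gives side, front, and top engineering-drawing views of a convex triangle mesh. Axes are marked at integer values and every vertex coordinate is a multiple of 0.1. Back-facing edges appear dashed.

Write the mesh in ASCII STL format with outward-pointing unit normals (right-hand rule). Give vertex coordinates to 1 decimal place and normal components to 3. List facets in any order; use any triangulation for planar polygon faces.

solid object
 facet normal -0.682 0.236 0.692
  outer loop
   vertex 3.4 1.0 4.9
   vertex 1.4 4.3 1.8
   vertex 0.3 2.0 1.5
  endloop
 endfacet
 facet normal 0.665 0.237 -0.708
  outer loop
   vertex 4.1 3.0 3.9
   vertex 4.6 0.1 3.4
   vertex 1.4 4.3 1.8
  endloop
 endfacet
 facet normal 0.789 0.030 0.613
  outer loop
   vertex 4.1 3.0 3.9
   vertex 3.4 1.0 4.9
   vertex 4.6 0.1 3.4
  endloop
 endfacet
 facet normal -0.358 0.515 0.779
  outer loop
   vertex 4.1 3.0 3.9
   vertex 1.4 4.3 1.8
   vertex 3.4 1.0 4.9
  endloop
 endfacet
 facet normal -0.179 0.211 -0.961
  outer loop
   vertex 0.6 1.8 1.4
   vertex 0.3 2.0 1.5
   vertex 1.4 4.3 1.8
  endloop
 endfacet
 facet normal 0.447 0.000 -0.894
  outer loop
   vertex 0.6 1.8 1.4
   vertex 1.4 4.3 1.8
   vertex 4.6 0.1 3.4
  endloop
 endfacet
 facet normal -0.495 -0.845 0.203
  outer loop
   vertex 0.6 1.8 1.4
   vertex 3.4 1.0 4.9
   vertex 0.3 2.0 1.5
  endloop
 endfacet
 facet normal -0.454 -0.876 0.163
  outer loop
   vertex 0.6 1.8 1.4
   vertex 4.6 0.1 3.4
   vertex 3.4 1.0 4.9
  endloop
 endfacet
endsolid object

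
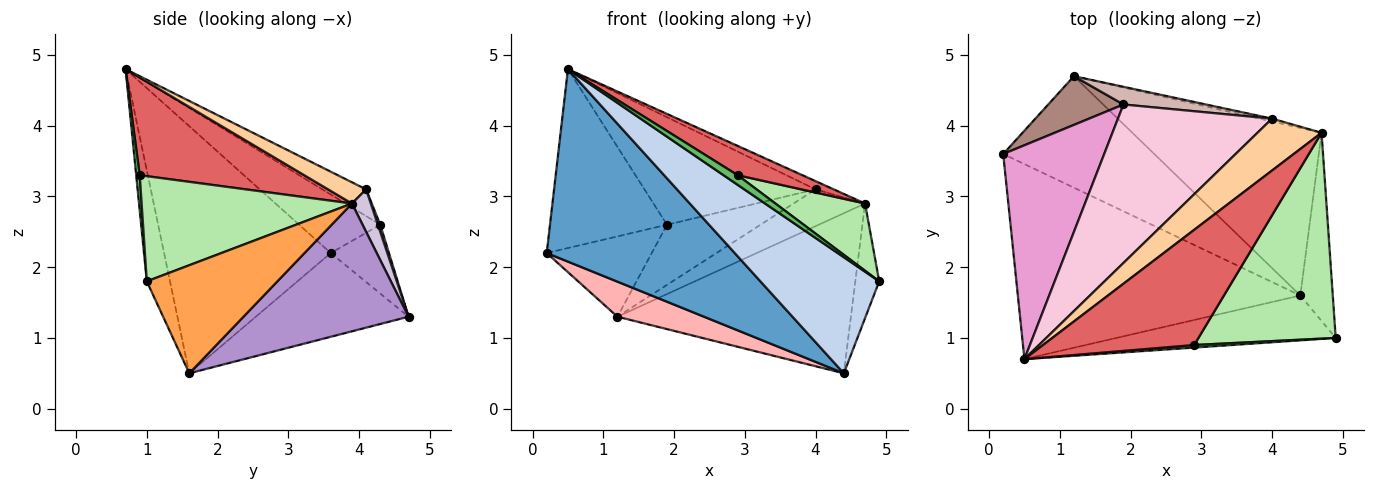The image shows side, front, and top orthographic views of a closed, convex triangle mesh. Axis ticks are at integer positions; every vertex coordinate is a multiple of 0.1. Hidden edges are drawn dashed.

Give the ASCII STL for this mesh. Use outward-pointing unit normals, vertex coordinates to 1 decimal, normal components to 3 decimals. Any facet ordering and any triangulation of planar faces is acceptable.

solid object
 facet normal -0.529 -0.596 -0.604
  outer loop
   vertex 4.4 1.6 0.5
   vertex 0.5 0.7 4.8
   vertex 0.2 3.6 2.2
  endloop
 endfacet
 facet normal -0.179 -0.918 -0.355
  outer loop
   vertex 4.4 1.6 0.5
   vertex 4.9 1.0 1.8
   vertex 0.5 0.7 4.8
  endloop
 endfacet
 facet normal 0.943 0.172 -0.283
  outer loop
   vertex 4.7 3.9 2.9
   vertex 4.9 1.0 1.8
   vertex 4.4 1.6 0.5
  endloop
 endfacet
 facet normal 0.311 0.149 0.939
  outer loop
   vertex 4.0 4.1 3.1
   vertex 0.5 0.7 4.8
   vertex 4.7 3.9 2.9
  endloop
 endfacet
 facet normal 0.235 -0.939 0.250
  outer loop
   vertex 2.9 0.9 3.3
   vertex 0.5 0.7 4.8
   vertex 4.9 1.0 1.8
  endloop
 endfacet
 facet normal 0.589 -0.251 0.768
  outer loop
   vertex 2.9 0.9 3.3
   vertex 4.9 1.0 1.8
   vertex 4.7 3.9 2.9
  endloop
 endfacet
 facet normal 0.531 -0.209 0.821
  outer loop
   vertex 2.9 0.9 3.3
   vertex 4.7 3.9 2.9
   vertex 0.5 0.7 4.8
  endloop
 endfacet
 facet normal -0.468 -0.265 -0.843
  outer loop
   vertex 1.2 4.7 1.3
   vertex 4.4 1.6 0.5
   vertex 0.2 3.6 2.2
  endloop
 endfacet
 facet normal 0.439 0.621 -0.650
  outer loop
   vertex 1.2 4.7 1.3
   vertex 4.7 3.9 2.9
   vertex 4.4 1.6 0.5
  endloop
 endfacet
 facet normal 0.254 0.964 -0.074
  outer loop
   vertex 1.2 4.7 1.3
   vertex 4.0 4.1 3.1
   vertex 4.7 3.9 2.9
  endloop
 endfacet
 facet normal -0.428 0.773 0.468
  outer loop
   vertex 1.9 4.3 2.6
   vertex 1.2 4.7 1.3
   vertex 0.2 3.6 2.2
  endloop
 endfacet
 facet normal 0.024 0.959 0.282
  outer loop
   vertex 1.9 4.3 2.6
   vertex 4.0 4.1 3.1
   vertex 1.2 4.7 1.3
  endloop
 endfacet
 facet normal -0.406 0.586 0.701
  outer loop
   vertex 1.9 4.3 2.6
   vertex 0.2 3.6 2.2
   vertex 0.5 0.7 4.8
  endloop
 endfacet
 facet normal -0.142 0.556 0.819
  outer loop
   vertex 1.9 4.3 2.6
   vertex 0.5 0.7 4.8
   vertex 4.0 4.1 3.1
  endloop
 endfacet
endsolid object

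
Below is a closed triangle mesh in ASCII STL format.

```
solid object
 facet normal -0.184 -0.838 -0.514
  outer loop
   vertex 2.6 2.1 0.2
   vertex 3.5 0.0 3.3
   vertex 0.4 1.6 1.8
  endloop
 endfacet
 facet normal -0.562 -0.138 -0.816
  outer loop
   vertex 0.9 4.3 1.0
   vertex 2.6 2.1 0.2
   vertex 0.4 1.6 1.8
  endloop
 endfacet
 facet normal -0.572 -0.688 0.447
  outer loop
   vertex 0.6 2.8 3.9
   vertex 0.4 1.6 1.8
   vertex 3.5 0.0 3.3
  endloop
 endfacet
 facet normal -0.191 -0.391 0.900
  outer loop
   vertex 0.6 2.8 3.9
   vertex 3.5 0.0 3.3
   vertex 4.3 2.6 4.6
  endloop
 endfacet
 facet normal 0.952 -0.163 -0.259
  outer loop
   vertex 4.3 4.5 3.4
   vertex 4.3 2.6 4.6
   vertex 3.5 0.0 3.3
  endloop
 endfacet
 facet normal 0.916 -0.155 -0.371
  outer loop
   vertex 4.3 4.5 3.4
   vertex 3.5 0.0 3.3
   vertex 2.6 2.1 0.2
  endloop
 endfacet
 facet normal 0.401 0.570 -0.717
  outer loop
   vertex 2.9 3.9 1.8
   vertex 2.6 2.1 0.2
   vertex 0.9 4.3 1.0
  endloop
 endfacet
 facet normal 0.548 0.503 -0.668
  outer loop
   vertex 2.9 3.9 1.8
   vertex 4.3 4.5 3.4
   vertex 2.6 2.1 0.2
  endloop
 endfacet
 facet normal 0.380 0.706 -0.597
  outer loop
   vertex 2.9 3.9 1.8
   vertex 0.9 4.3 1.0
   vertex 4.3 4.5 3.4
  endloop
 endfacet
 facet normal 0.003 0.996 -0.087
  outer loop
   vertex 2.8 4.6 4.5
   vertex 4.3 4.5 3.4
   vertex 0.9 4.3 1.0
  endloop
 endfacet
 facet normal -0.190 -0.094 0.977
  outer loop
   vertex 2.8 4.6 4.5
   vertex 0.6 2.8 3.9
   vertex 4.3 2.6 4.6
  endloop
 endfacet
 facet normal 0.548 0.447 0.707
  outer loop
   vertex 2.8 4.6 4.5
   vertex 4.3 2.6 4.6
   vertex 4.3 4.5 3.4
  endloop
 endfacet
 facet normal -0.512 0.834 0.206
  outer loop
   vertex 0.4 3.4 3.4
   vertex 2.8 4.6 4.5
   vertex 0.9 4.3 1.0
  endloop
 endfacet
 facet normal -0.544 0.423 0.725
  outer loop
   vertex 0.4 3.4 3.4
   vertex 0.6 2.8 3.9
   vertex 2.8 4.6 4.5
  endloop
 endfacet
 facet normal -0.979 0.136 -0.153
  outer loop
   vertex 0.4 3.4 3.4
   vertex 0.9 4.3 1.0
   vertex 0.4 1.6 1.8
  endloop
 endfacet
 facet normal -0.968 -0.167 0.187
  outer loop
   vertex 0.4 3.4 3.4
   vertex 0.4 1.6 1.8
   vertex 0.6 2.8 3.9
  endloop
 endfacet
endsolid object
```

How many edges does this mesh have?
24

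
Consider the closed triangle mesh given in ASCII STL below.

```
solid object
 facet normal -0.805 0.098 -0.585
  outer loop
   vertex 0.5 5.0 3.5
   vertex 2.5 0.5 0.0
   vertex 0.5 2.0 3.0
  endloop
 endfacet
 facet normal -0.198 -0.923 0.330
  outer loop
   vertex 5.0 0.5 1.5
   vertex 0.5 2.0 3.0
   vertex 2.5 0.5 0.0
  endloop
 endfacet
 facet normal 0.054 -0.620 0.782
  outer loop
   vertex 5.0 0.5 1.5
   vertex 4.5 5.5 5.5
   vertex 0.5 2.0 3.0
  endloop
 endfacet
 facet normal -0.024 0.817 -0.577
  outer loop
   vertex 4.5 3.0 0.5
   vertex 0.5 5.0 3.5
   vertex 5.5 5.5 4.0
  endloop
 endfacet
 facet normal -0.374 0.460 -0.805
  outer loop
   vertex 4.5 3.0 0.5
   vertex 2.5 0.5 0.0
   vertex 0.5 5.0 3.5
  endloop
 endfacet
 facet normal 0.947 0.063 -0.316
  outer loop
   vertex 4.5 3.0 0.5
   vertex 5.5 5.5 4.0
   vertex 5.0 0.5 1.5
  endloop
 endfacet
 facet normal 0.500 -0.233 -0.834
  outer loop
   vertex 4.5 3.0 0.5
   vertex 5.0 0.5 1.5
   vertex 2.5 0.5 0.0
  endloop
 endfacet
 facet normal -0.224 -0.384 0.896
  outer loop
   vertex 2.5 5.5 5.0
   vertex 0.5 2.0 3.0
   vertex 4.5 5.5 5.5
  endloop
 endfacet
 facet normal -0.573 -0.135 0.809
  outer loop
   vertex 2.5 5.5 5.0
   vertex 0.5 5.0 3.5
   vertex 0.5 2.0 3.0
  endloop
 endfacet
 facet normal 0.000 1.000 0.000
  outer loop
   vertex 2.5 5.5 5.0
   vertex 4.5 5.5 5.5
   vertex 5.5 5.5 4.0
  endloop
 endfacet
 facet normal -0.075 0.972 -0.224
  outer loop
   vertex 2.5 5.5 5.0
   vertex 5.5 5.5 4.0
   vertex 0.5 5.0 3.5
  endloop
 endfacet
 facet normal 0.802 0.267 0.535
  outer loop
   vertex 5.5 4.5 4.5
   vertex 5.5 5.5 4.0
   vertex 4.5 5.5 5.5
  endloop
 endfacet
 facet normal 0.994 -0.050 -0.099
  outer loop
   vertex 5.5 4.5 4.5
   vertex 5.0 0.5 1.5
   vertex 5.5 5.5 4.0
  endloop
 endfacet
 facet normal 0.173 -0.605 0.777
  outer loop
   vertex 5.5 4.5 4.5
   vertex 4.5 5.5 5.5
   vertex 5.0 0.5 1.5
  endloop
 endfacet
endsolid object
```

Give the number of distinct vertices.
9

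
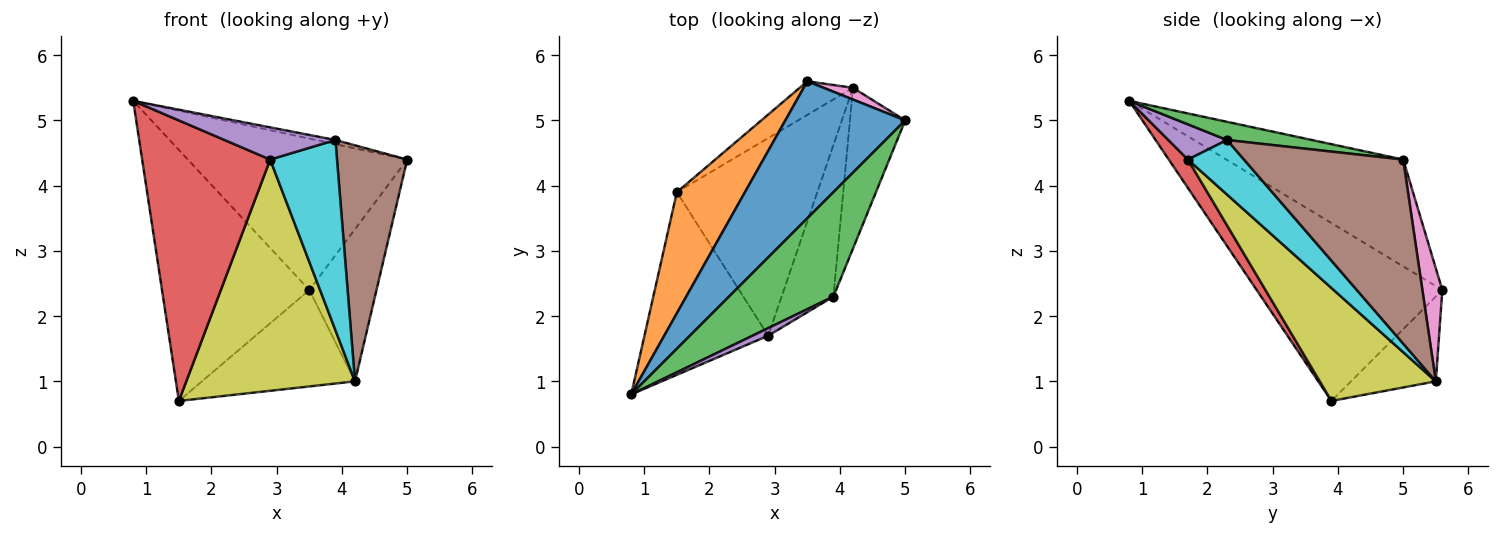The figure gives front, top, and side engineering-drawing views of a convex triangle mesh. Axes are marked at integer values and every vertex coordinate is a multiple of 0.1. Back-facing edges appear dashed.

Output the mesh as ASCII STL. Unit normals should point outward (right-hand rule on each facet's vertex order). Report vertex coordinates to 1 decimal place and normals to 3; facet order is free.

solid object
 facet normal -0.513 0.637 0.576
  outer loop
   vertex 3.5 5.6 2.4
   vertex 0.8 0.8 5.3
   vertex 5.0 5.0 4.4
  endloop
 endfacet
 facet normal -0.750 0.596 0.287
  outer loop
   vertex 3.5 5.6 2.4
   vertex 1.5 3.9 0.7
   vertex 0.8 0.8 5.3
  endloop
 endfacet
 facet normal 0.171 0.040 0.984
  outer loop
   vertex 3.9 2.3 4.7
   vertex 5.0 5.0 4.4
   vertex 0.8 0.8 5.3
  endloop
 endfacet
 facet normal 0.124 -0.831 -0.541
  outer loop
   vertex 2.9 1.7 4.4
   vertex 0.8 0.8 5.3
   vertex 1.5 3.9 0.7
  endloop
 endfacet
 facet normal 0.458 -0.865 0.204
  outer loop
   vertex 2.9 1.7 4.4
   vertex 3.9 2.3 4.7
   vertex 0.8 0.8 5.3
  endloop
 endfacet
 facet normal 0.882 -0.389 -0.265
  outer loop
   vertex 4.2 5.5 1.0
   vertex 5.0 5.0 4.4
   vertex 3.9 2.3 4.7
  endloop
 endfacet
 facet normal 0.284 0.956 0.074
  outer loop
   vertex 4.2 5.5 1.0
   vertex 3.5 5.6 2.4
   vertex 5.0 5.0 4.4
  endloop
 endfacet
 facet normal -0.463 0.837 -0.292
  outer loop
   vertex 4.2 5.5 1.0
   vertex 1.5 3.9 0.7
   vertex 3.5 5.6 2.4
  endloop
 endfacet
 facet normal 0.463 -0.674 -0.576
  outer loop
   vertex 4.2 5.5 1.0
   vertex 2.9 1.7 4.4
   vertex 1.5 3.9 0.7
  endloop
 endfacet
 facet normal 0.549 -0.654 -0.521
  outer loop
   vertex 4.2 5.5 1.0
   vertex 3.9 2.3 4.7
   vertex 2.9 1.7 4.4
  endloop
 endfacet
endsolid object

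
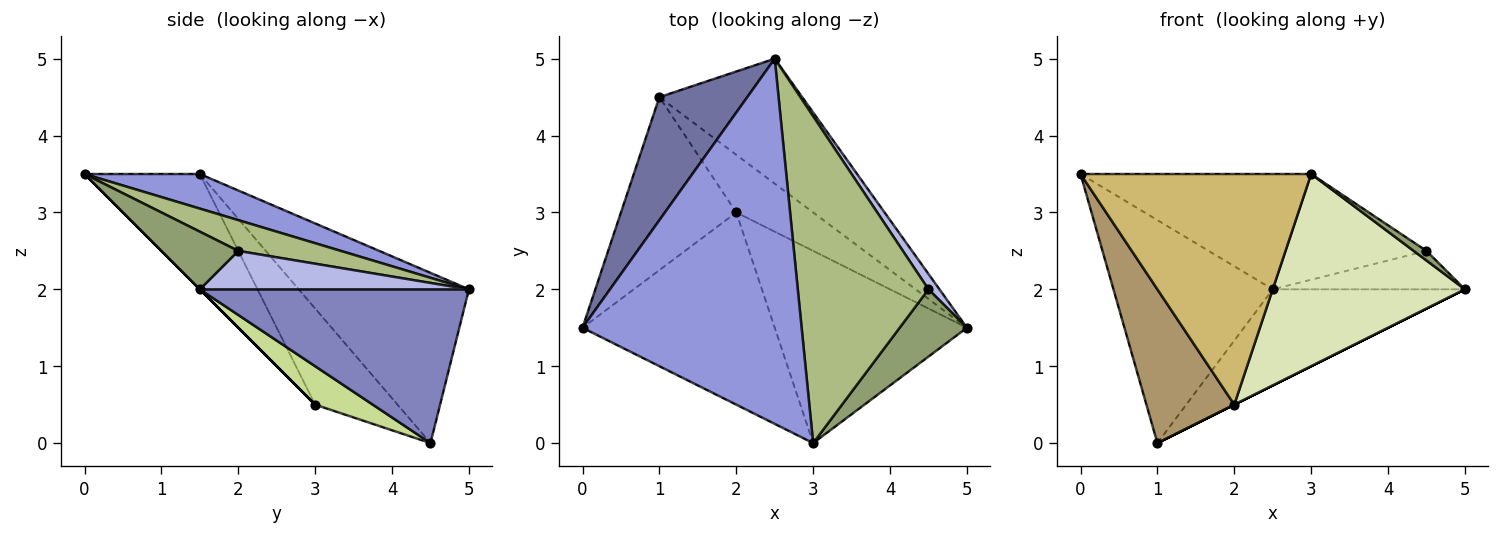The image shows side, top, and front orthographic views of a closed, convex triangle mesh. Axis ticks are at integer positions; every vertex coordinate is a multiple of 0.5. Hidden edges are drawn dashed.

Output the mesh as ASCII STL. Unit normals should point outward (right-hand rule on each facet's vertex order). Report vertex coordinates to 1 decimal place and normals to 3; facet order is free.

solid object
 facet normal -0.683 0.639 0.353
  outer loop
   vertex 1.0 4.5 0.0
   vertex 0.0 1.5 3.5
   vertex 2.5 5.0 2.0
  endloop
 endfacet
 facet normal 0.649 0.464 -0.603
  outer loop
   vertex 1.0 4.5 0.0
   vertex 2.5 5.0 2.0
   vertex 5.0 1.5 2.0
  endloop
 endfacet
 facet normal 0.149 0.298 0.943
  outer loop
   vertex 3.0 0.0 3.5
   vertex 2.5 5.0 2.0
   vertex 0.0 1.5 3.5
  endloop
 endfacet
 facet normal 0.793 0.566 0.226
  outer loop
   vertex 4.5 2.0 2.5
   vertex 5.0 1.5 2.0
   vertex 2.5 5.0 2.0
  endloop
 endfacet
 facet normal 0.647 -0.108 0.755
  outer loop
   vertex 4.5 2.0 2.5
   vertex 3.0 0.0 3.5
   vertex 5.0 1.5 2.0
  endloop
 endfacet
 facet normal 0.218 0.300 0.928
  outer loop
   vertex 4.5 2.0 2.5
   vertex 2.5 5.0 2.0
   vertex 3.0 0.0 3.5
  endloop
 endfacet
 facet normal 0.447 0.000 -0.894
  outer loop
   vertex 2.0 3.0 0.5
   vertex 1.0 4.5 0.0
   vertex 5.0 1.5 2.0
  endloop
 endfacet
 facet normal 0.000 -0.707 -0.707
  outer loop
   vertex 2.0 3.0 0.5
   vertex 5.0 1.5 2.0
   vertex 3.0 0.0 3.5
  endloop
 endfacet
 facet normal -0.529 -0.564 -0.634
  outer loop
   vertex 2.0 3.0 0.5
   vertex 0.0 1.5 3.5
   vertex 1.0 4.5 0.0
  endloop
 endfacet
 facet normal -0.359 -0.717 -0.598
  outer loop
   vertex 2.0 3.0 0.5
   vertex 3.0 0.0 3.5
   vertex 0.0 1.5 3.5
  endloop
 endfacet
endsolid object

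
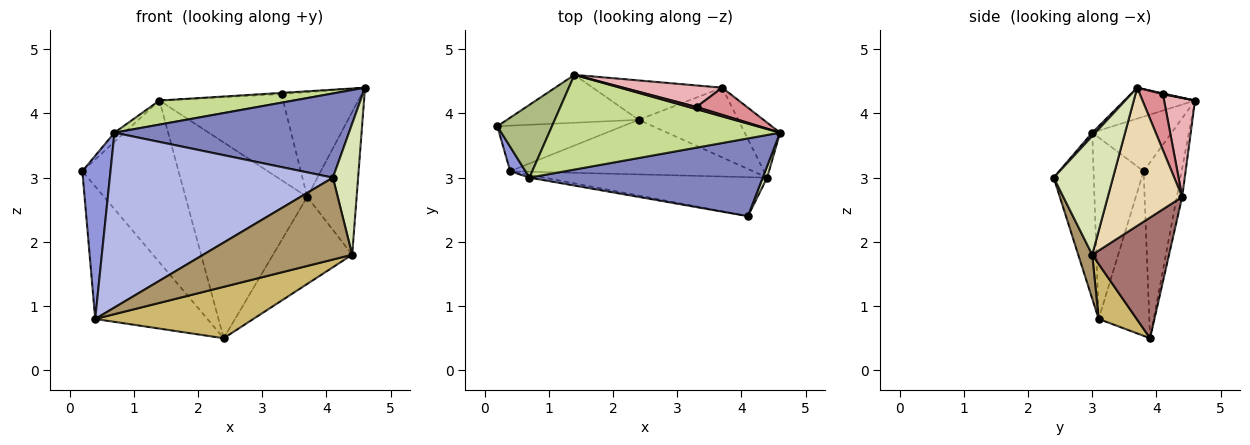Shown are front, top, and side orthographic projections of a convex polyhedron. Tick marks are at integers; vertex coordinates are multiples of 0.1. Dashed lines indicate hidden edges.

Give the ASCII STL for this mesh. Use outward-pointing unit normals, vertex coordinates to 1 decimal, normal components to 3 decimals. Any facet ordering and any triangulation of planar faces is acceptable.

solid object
 facet normal -0.393 0.870 -0.299
  outer loop
   vertex 0.4 3.1 0.8
   vertex 0.2 3.8 3.1
   vertex 2.4 3.9 0.5
  endloop
 endfacet
 facet normal 0.010 -0.735 0.678
  outer loop
   vertex 0.7 3.0 3.7
   vertex 4.1 2.4 3.0
   vertex 4.6 3.7 4.4
  endloop
 endfacet
 facet normal -0.869 -0.489 0.073
  outer loop
   vertex 0.7 3.0 3.7
   vertex 0.2 3.8 3.1
   vertex 0.4 3.1 0.8
  endloop
 endfacet
 facet normal -0.177 -0.984 -0.016
  outer loop
   vertex 0.7 3.0 3.7
   vertex 0.4 3.1 0.8
   vertex 4.1 2.4 3.0
  endloop
 endfacet
 facet normal -0.354 0.897 -0.265
  outer loop
   vertex 1.4 4.6 4.2
   vertex 2.4 3.9 0.5
   vertex 0.2 3.8 3.1
  endloop
 endfacet
 facet normal -0.704 0.088 0.704
  outer loop
   vertex 1.4 4.6 4.2
   vertex 0.2 3.8 3.1
   vertex 0.7 3.0 3.7
  endloop
 endfacet
 facet normal -0.129 -0.244 0.961
  outer loop
   vertex 1.4 4.6 4.2
   vertex 0.7 3.0 3.7
   vertex 4.6 3.7 4.4
  endloop
 endfacet
 facet normal 0.920 -0.391 0.034
  outer loop
   vertex 4.4 3.0 1.8
   vertex 4.6 3.7 4.4
   vertex 4.1 2.4 3.0
  endloop
 endfacet
 facet normal 0.085 -0.900 -0.429
  outer loop
   vertex 4.4 3.0 1.8
   vertex 4.1 2.4 3.0
   vertex 0.4 3.1 0.8
  endloop
 endfacet
 facet normal 0.163 -0.676 -0.718
  outer loop
   vertex 4.4 3.0 1.8
   vertex 0.4 3.1 0.8
   vertex 2.4 3.9 0.5
  endloop
 endfacet
 facet normal -0.043 0.979 -0.197
  outer loop
   vertex 3.7 4.4 2.7
   vertex 2.4 3.9 0.5
   vertex 1.4 4.6 4.2
  endloop
 endfacet
 facet normal 0.815 0.541 -0.208
  outer loop
   vertex 3.7 4.4 2.7
   vertex 4.6 3.7 4.4
   vertex 4.4 3.0 1.8
  endloop
 endfacet
 facet normal 0.604 0.622 -0.498
  outer loop
   vertex 3.7 4.4 2.7
   vertex 4.4 3.0 1.8
   vertex 2.4 3.9 0.5
  endloop
 endfacet
 facet normal 0.080 0.477 0.875
  outer loop
   vertex 3.3 4.1 4.3
   vertex 1.4 4.6 4.2
   vertex 4.6 3.7 4.4
  endloop
 endfacet
 facet normal 0.268 0.932 0.242
  outer loop
   vertex 3.3 4.1 4.3
   vertex 4.6 3.7 4.4
   vertex 3.7 4.4 2.7
  endloop
 endfacet
 facet normal 0.236 0.943 0.236
  outer loop
   vertex 3.3 4.1 4.3
   vertex 3.7 4.4 2.7
   vertex 1.4 4.6 4.2
  endloop
 endfacet
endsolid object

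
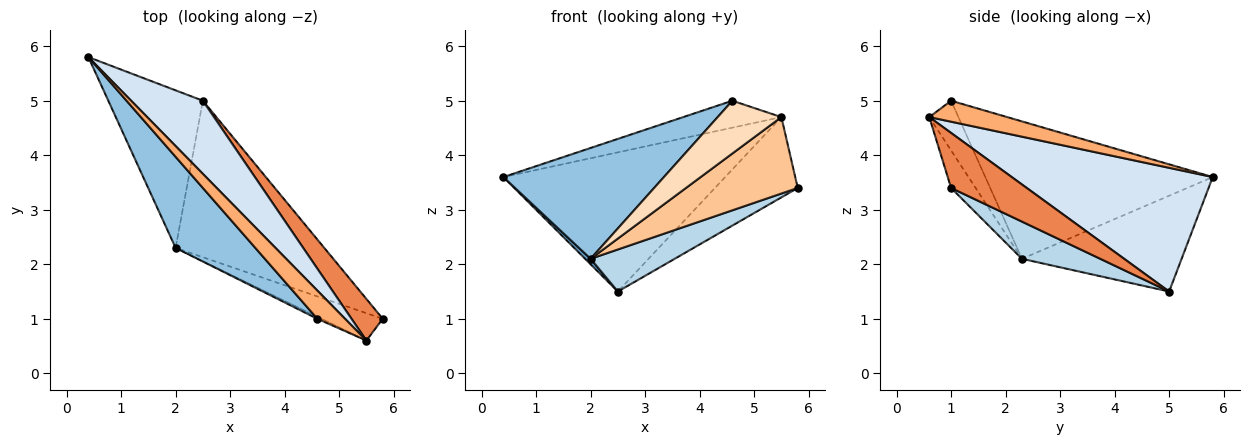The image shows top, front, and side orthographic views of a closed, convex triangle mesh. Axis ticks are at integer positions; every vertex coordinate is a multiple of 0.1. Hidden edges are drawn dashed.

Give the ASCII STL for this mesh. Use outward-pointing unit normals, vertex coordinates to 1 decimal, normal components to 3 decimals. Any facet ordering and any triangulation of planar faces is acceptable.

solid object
 facet normal -0.712 -0.024 -0.702
  outer loop
   vertex 2.0 2.3 2.1
   vertex 0.4 5.8 3.6
   vertex 2.5 5.0 1.5
  endloop
 endfacet
 facet normal -0.738 -0.521 0.428
  outer loop
   vertex 2.0 2.3 2.1
   vertex 4.6 1.0 5.0
   vertex 0.4 5.8 3.6
  endloop
 endfacet
 facet normal 0.235 -0.252 -0.939
  outer loop
   vertex 2.0 2.3 2.1
   vertex 2.5 5.0 1.5
   vertex 5.8 1.0 3.4
  endloop
 endfacet
 facet normal 0.626 0.690 0.363
  outer loop
   vertex 5.5 0.6 4.7
   vertex 2.5 5.0 1.5
   vertex 0.4 5.8 3.6
  endloop
 endfacet
 facet normal 0.630 0.689 0.358
  outer loop
   vertex 5.5 0.6 4.7
   vertex 5.8 1.0 3.4
   vertex 2.5 5.0 1.5
  endloop
 endfacet
 facet normal 0.481 0.606 0.634
  outer loop
   vertex 5.5 0.6 4.7
   vertex 0.4 5.8 3.6
   vertex 4.6 1.0 5.0
  endloop
 endfacet
 facet normal -0.202 -0.922 -0.330
  outer loop
   vertex 5.5 0.6 4.7
   vertex 2.0 2.3 2.1
   vertex 5.8 1.0 3.4
  endloop
 endfacet
 facet normal -0.416 -0.909 -0.035
  outer loop
   vertex 5.5 0.6 4.7
   vertex 4.6 1.0 5.0
   vertex 2.0 2.3 2.1
  endloop
 endfacet
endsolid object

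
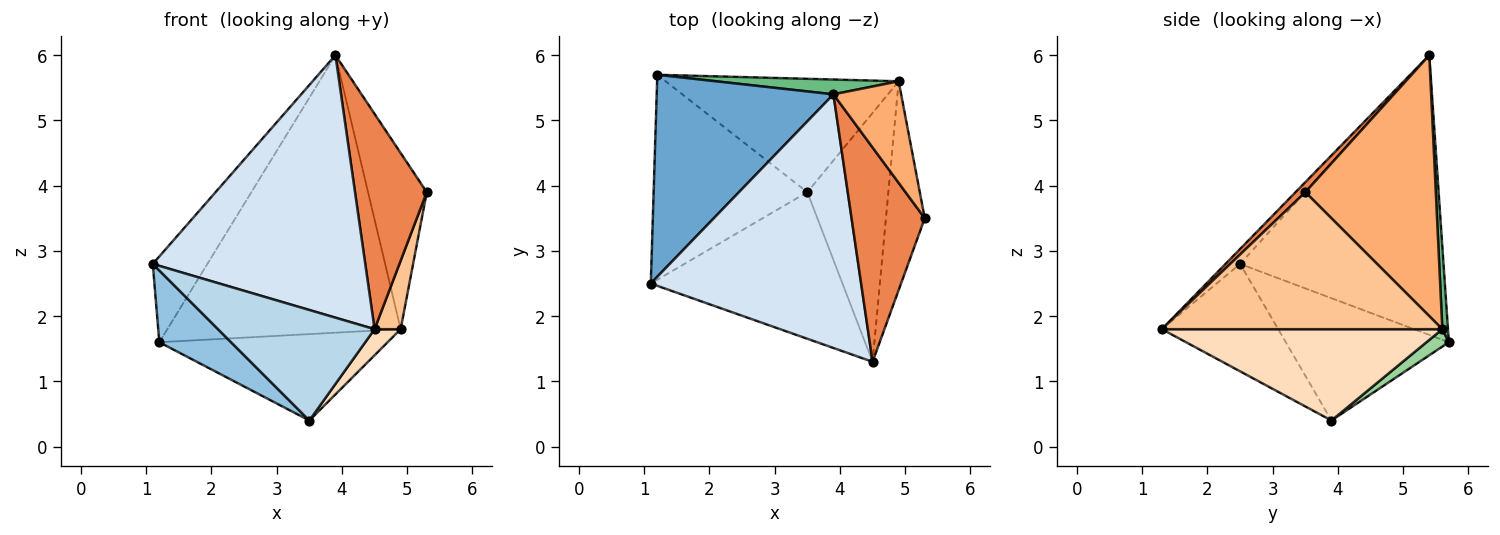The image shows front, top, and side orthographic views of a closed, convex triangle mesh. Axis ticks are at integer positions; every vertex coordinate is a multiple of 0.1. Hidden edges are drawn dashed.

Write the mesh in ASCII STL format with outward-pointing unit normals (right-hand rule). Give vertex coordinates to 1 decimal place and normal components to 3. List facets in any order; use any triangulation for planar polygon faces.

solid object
 facet normal -0.824 0.221 0.521
  outer loop
   vertex 3.9 5.4 6.0
   vertex 1.2 5.7 1.6
   vertex 1.1 2.5 2.8
  endloop
 endfacet
 facet normal -0.601 -0.264 -0.755
  outer loop
   vertex 3.5 3.9 0.4
   vertex 1.1 2.5 2.8
   vertex 1.2 5.7 1.6
  endloop
 endfacet
 facet normal -0.408 -0.550 -0.729
  outer loop
   vertex 4.5 1.3 1.8
   vertex 1.1 2.5 2.8
   vertex 3.5 3.9 0.4
  endloop
 endfacet
 facet normal -0.049 -0.718 0.694
  outer loop
   vertex 4.5 1.3 1.8
   vertex 3.9 5.4 6.0
   vertex 1.1 2.5 2.8
  endloop
 endfacet
 facet normal 0.096 -0.705 0.702
  outer loop
   vertex 4.5 1.3 1.8
   vertex 5.3 3.5 3.9
   vertex 3.9 5.4 6.0
  endloop
 endfacet
 facet normal 0.887 0.399 0.230
  outer loop
   vertex 4.9 5.6 1.8
   vertex 3.9 5.4 6.0
   vertex 5.3 3.5 3.9
  endloop
 endfacet
 facet normal 0.958 -0.089 -0.272
  outer loop
   vertex 4.9 5.6 1.8
   vertex 5.3 3.5 3.9
   vertex 4.5 1.3 1.8
  endloop
 endfacet
 facet normal 0.746 -0.069 -0.662
  outer loop
   vertex 4.9 5.6 1.8
   vertex 4.5 1.3 1.8
   vertex 3.5 3.9 0.4
  endloop
 endfacet
 facet normal 0.024 0.998 0.053
  outer loop
   vertex 4.9 5.6 1.8
   vertex 1.2 5.7 1.6
   vertex 3.9 5.4 6.0
  endloop
 endfacet
 facet normal 0.059 0.605 -0.794
  outer loop
   vertex 4.9 5.6 1.8
   vertex 3.5 3.9 0.4
   vertex 1.2 5.7 1.6
  endloop
 endfacet
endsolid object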